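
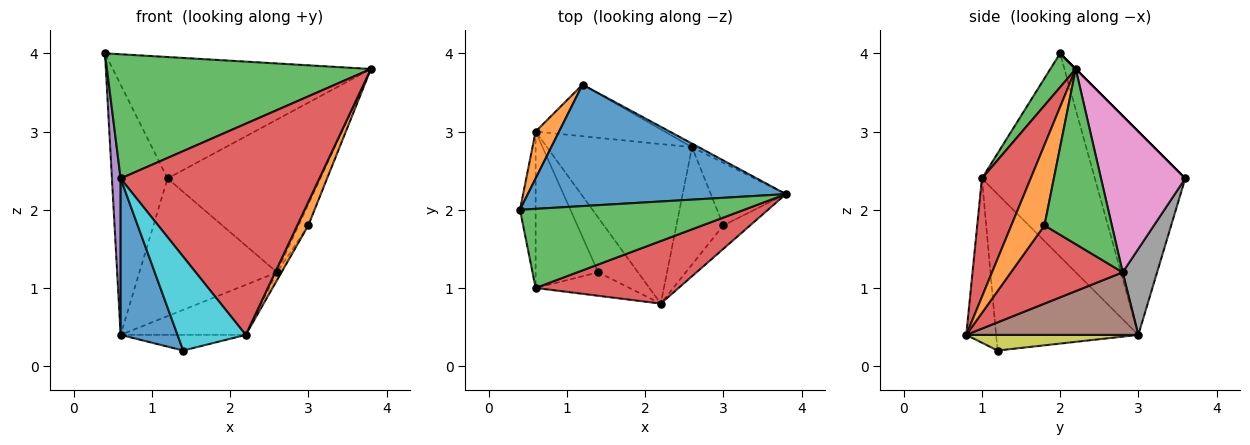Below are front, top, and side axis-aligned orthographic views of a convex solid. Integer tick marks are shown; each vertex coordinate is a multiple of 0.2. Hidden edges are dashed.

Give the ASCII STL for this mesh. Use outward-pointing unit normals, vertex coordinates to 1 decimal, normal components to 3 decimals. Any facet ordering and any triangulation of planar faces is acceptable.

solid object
 facet normal 0.000 0.707 0.707
  outer loop
   vertex 1.2 3.6 2.4
   vertex 0.4 2.0 4.0
   vertex 3.8 2.2 3.8
  endloop
 endfacet
 facet normal -0.848 0.522 0.098
  outer loop
   vertex 0.6 3.0 0.4
   vertex 0.4 2.0 4.0
   vertex 1.2 3.6 2.4
  endloop
 endfacet
 facet normal 0.081 -0.841 0.536
  outer loop
   vertex 0.6 1.0 2.4
   vertex 3.8 2.2 3.8
   vertex 0.4 2.0 4.0
  endloop
 endfacet
 facet normal 0.229 -0.933 0.277
  outer loop
   vertex 0.6 1.0 2.4
   vertex 2.2 0.8 0.4
   vertex 3.8 2.2 3.8
  endloop
 endfacet
 facet normal -0.994 -0.076 -0.076
  outer loop
   vertex 0.6 1.0 2.4
   vertex 0.4 2.0 4.0
   vertex 0.6 3.0 0.4
  endloop
 endfacet
 facet normal 0.381 0.277 -0.882
  outer loop
   vertex 2.6 2.8 1.2
   vertex 2.2 0.8 0.4
   vertex 0.6 3.0 0.4
  endloop
 endfacet
 facet normal 0.483 0.876 -0.021
  outer loop
   vertex 2.6 2.8 1.2
   vertex 1.2 3.6 2.4
   vertex 3.8 2.2 3.8
  endloop
 endfacet
 facet normal 0.228 0.912 -0.342
  outer loop
   vertex 2.6 2.8 1.2
   vertex 0.6 3.0 0.4
   vertex 1.2 3.6 2.4
  endloop
 endfacet
 facet normal 0.353 0.257 -0.899
  outer loop
   vertex 1.4 1.2 0.2
   vertex 0.6 3.0 0.4
   vertex 2.2 0.8 0.4
  endloop
 endfacet
 facet normal -0.391 -0.893 -0.223
  outer loop
   vertex 1.4 1.2 0.2
   vertex 2.2 0.8 0.4
   vertex 0.6 1.0 2.4
  endloop
 endfacet
 facet normal -0.870 -0.348 -0.348
  outer loop
   vertex 1.4 1.2 0.2
   vertex 0.6 1.0 2.4
   vertex 0.6 3.0 0.4
  endloop
 endfacet
 facet normal 0.905 -0.302 -0.302
  outer loop
   vertex 3.0 1.8 1.8
   vertex 3.8 2.2 3.8
   vertex 2.2 0.8 0.4
  endloop
 endfacet
 facet normal 0.911 0.130 -0.391
  outer loop
   vertex 3.0 1.8 1.8
   vertex 2.6 2.8 1.2
   vertex 3.8 2.2 3.8
  endloop
 endfacet
 facet normal 0.857 0.034 -0.514
  outer loop
   vertex 3.0 1.8 1.8
   vertex 2.2 0.8 0.4
   vertex 2.6 2.8 1.2
  endloop
 endfacet
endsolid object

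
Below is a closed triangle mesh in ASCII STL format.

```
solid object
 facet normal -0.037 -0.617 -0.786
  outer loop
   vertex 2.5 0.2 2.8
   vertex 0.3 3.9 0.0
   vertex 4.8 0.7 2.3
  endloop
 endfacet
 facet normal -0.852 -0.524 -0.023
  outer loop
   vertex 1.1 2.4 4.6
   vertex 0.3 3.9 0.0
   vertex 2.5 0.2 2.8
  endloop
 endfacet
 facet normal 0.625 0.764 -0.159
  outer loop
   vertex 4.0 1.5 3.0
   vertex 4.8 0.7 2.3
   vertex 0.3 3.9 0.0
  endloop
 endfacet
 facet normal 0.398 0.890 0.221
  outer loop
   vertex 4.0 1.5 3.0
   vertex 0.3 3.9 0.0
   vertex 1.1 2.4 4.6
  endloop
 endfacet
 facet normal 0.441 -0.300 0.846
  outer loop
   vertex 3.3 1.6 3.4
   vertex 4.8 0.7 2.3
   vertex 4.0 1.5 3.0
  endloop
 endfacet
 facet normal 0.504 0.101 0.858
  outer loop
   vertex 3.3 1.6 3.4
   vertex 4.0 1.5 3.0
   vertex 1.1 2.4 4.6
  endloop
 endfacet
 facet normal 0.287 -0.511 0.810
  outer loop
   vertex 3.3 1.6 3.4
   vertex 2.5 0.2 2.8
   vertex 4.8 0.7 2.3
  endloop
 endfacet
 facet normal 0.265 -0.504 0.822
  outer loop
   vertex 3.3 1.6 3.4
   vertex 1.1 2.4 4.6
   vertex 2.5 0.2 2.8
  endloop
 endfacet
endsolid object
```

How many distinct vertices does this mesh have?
6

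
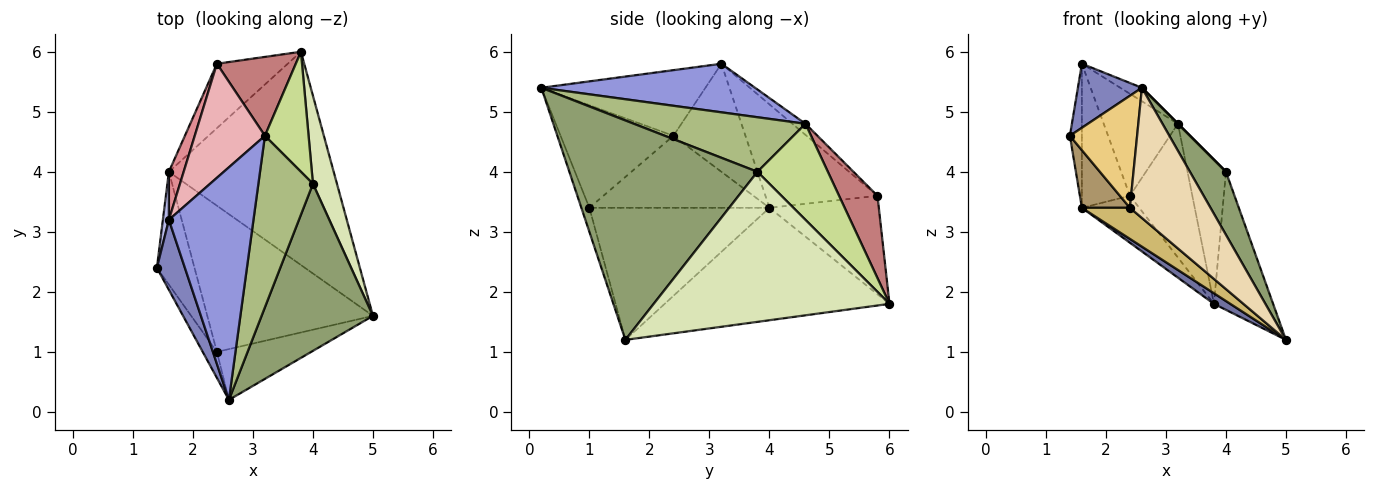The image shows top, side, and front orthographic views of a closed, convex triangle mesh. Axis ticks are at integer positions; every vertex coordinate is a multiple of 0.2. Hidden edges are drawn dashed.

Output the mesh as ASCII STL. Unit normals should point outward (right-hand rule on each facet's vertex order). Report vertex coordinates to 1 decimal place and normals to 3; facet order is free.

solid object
 facet normal -0.563 -0.041 -0.825
  outer loop
   vertex 1.6 4.0 3.4
   vertex 3.8 6.0 1.8
   vertex 5.0 1.6 1.2
  endloop
 endfacet
 facet normal -0.866 -0.338 0.369
  outer loop
   vertex 1.6 3.2 5.8
   vertex 1.4 2.4 4.6
   vertex 2.6 0.2 5.4
  endloop
 endfacet
 facet normal 0.497 0.050 0.866
  outer loop
   vertex 1.6 3.2 5.8
   vertex 2.6 0.2 5.4
   vertex 3.2 4.6 4.8
  endloop
 endfacet
 facet normal -0.985 0.164 0.055
  outer loop
   vertex 1.6 3.2 5.8
   vertex 1.6 4.0 3.4
   vertex 1.4 2.4 4.6
  endloop
 endfacet
 facet normal 0.879 -0.168 0.446
  outer loop
   vertex 4.0 3.8 4.0
   vertex 2.6 0.2 5.4
   vertex 5.0 1.6 1.2
  endloop
 endfacet
 facet normal 0.707 0.000 0.707
  outer loop
   vertex 4.0 3.8 4.0
   vertex 3.2 4.6 4.8
   vertex 2.6 0.2 5.4
  endloop
 endfacet
 facet normal 0.815 0.445 0.371
  outer loop
   vertex 4.0 3.8 4.0
   vertex 3.8 6.0 1.8
   vertex 3.2 4.6 4.8
  endloop
 endfacet
 facet normal 0.958 0.240 0.153
  outer loop
   vertex 4.0 3.8 4.0
   vertex 5.0 1.6 1.2
   vertex 3.8 6.0 1.8
  endloop
 endfacet
 facet normal -0.863 -0.230 -0.450
  outer loop
   vertex 2.4 1.0 3.4
   vertex 1.4 2.4 4.6
   vertex 1.6 4.0 3.4
  endloop
 endfacet
 facet normal -0.615 -0.164 -0.771
  outer loop
   vertex 2.4 1.0 3.4
   vertex 1.6 4.0 3.4
   vertex 5.0 1.6 1.2
  endloop
 endfacet
 facet normal -0.853 -0.508 -0.118
  outer loop
   vertex 2.4 1.0 3.4
   vertex 2.6 0.2 5.4
   vertex 1.4 2.4 4.6
  endloop
 endfacet
 facet normal -0.092 -0.928 -0.362
  outer loop
   vertex 2.4 1.0 3.4
   vertex 5.0 1.6 1.2
   vertex 2.6 0.2 5.4
  endloop
 endfacet
 facet normal -0.747 0.392 -0.537
  outer loop
   vertex 2.4 5.8 3.6
   vertex 3.8 6.0 1.8
   vertex 1.6 4.0 3.4
  endloop
 endfacet
 facet normal 0.468 0.761 0.449
  outer loop
   vertex 2.4 5.8 3.6
   vertex 3.2 4.6 4.8
   vertex 3.8 6.0 1.8
  endloop
 endfacet
 facet normal -0.911 0.391 0.130
  outer loop
   vertex 2.4 5.8 3.6
   vertex 1.6 4.0 3.4
   vertex 1.6 3.2 5.8
  endloop
 endfacet
 facet normal -0.117 0.662 0.740
  outer loop
   vertex 2.4 5.8 3.6
   vertex 1.6 3.2 5.8
   vertex 3.2 4.6 4.8
  endloop
 endfacet
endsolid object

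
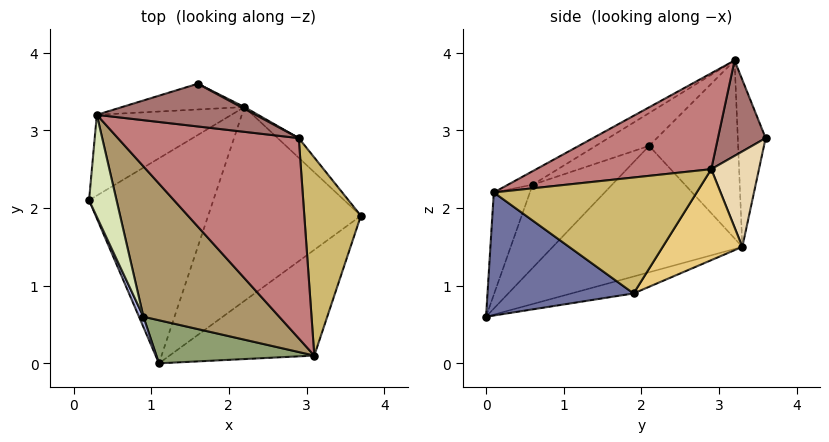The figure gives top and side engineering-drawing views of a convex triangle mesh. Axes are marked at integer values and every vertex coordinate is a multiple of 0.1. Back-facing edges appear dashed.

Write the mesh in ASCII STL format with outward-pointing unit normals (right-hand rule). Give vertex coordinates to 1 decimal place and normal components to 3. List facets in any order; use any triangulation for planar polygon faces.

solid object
 facet normal 0.514 -0.608 -0.605
  outer loop
   vertex 3.1 0.1 2.2
   vertex 1.1 0.0 0.6
   vertex 3.7 1.9 0.9
  endloop
 endfacet
 facet normal -0.655 0.394 -0.644
  outer loop
   vertex 2.2 3.3 1.5
   vertex 1.1 0.0 0.6
   vertex 0.2 2.1 2.8
  endloop
 endfacet
 facet normal -0.105 0.294 -0.950
  outer loop
   vertex 2.2 3.3 1.5
   vertex 3.7 1.9 0.9
   vertex 1.1 0.0 0.6
  endloop
 endfacet
 facet normal -0.899 -0.435 0.048
  outer loop
   vertex 0.9 0.6 2.3
   vertex 0.2 2.1 2.8
   vertex 1.1 0.0 0.6
  endloop
 endfacet
 facet normal -0.198 -0.931 0.305
  outer loop
   vertex 0.9 0.6 2.3
   vertex 1.1 0.0 0.6
   vertex 3.1 0.1 2.2
  endloop
 endfacet
 facet normal -0.661 0.560 -0.500
  outer loop
   vertex 0.3 3.2 3.9
   vertex 2.2 3.3 1.5
   vertex 0.2 2.1 2.8
  endloop
 endfacet
 facet normal -0.531 0.753 -0.389
  outer loop
   vertex 0.3 3.2 3.9
   vertex 1.6 3.6 2.9
   vertex 2.2 3.3 1.5
  endloop
 endfacet
 facet normal -0.666 -0.496 0.557
  outer loop
   vertex 0.3 3.2 3.9
   vertex 0.2 2.1 2.8
   vertex 0.9 0.6 2.3
  endloop
 endfacet
 facet normal -0.084 -0.536 0.840
  outer loop
   vertex 0.3 3.2 3.9
   vertex 0.9 0.6 2.3
   vertex 3.1 0.1 2.2
  endloop
 endfacet
 facet normal 0.899 0.017 0.439
  outer loop
   vertex 2.9 2.9 2.5
   vertex 3.1 0.1 2.2
   vertex 3.7 1.9 0.9
  endloop
 endfacet
 facet normal 0.642 0.752 -0.149
  outer loop
   vertex 2.9 2.9 2.5
   vertex 3.7 1.9 0.9
   vertex 2.2 3.3 1.5
  endloop
 endfacet
 facet normal 0.478 0.878 0.017
  outer loop
   vertex 2.9 2.9 2.5
   vertex 2.2 3.3 1.5
   vertex 1.6 3.6 2.9
  endloop
 endfacet
 facet normal 0.467 0.423 0.776
  outer loop
   vertex 2.9 2.9 2.5
   vertex 1.6 3.6 2.9
   vertex 0.3 3.2 3.9
  endloop
 endfacet
 facet normal 0.468 -0.061 0.882
  outer loop
   vertex 2.9 2.9 2.5
   vertex 0.3 3.2 3.9
   vertex 3.1 0.1 2.2
  endloop
 endfacet
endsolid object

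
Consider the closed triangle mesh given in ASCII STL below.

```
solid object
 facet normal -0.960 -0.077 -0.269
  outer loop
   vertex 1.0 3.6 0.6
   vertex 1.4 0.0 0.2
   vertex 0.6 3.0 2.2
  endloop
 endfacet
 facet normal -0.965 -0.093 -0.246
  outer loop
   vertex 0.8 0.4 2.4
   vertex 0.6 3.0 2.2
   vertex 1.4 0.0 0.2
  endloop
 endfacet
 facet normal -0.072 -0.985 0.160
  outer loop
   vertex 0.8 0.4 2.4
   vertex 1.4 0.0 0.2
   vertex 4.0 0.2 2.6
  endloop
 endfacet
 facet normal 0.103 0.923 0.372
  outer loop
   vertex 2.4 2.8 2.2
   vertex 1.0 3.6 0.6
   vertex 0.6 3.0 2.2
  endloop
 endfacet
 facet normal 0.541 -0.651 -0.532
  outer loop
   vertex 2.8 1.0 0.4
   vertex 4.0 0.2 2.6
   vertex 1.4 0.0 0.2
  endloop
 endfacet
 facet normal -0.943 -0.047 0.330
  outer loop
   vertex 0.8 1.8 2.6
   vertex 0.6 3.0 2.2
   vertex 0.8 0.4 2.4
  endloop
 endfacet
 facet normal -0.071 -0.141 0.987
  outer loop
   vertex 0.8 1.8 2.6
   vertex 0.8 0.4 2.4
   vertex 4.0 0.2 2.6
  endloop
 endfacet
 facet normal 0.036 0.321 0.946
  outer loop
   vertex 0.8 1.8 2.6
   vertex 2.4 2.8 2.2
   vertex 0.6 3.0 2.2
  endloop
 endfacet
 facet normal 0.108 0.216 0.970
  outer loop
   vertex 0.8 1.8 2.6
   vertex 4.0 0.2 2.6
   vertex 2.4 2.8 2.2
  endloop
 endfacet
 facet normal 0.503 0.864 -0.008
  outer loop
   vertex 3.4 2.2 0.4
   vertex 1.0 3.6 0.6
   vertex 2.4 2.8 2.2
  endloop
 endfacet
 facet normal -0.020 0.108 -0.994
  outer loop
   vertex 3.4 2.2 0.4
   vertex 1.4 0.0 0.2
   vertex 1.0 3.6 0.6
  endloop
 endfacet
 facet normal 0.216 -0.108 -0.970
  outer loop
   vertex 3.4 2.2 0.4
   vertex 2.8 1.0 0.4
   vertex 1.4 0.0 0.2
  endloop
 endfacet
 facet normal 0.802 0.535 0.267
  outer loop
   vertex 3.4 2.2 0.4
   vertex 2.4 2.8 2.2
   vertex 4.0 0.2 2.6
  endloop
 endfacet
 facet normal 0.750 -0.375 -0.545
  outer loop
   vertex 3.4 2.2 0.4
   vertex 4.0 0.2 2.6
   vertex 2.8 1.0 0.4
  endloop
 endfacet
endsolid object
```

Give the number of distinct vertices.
9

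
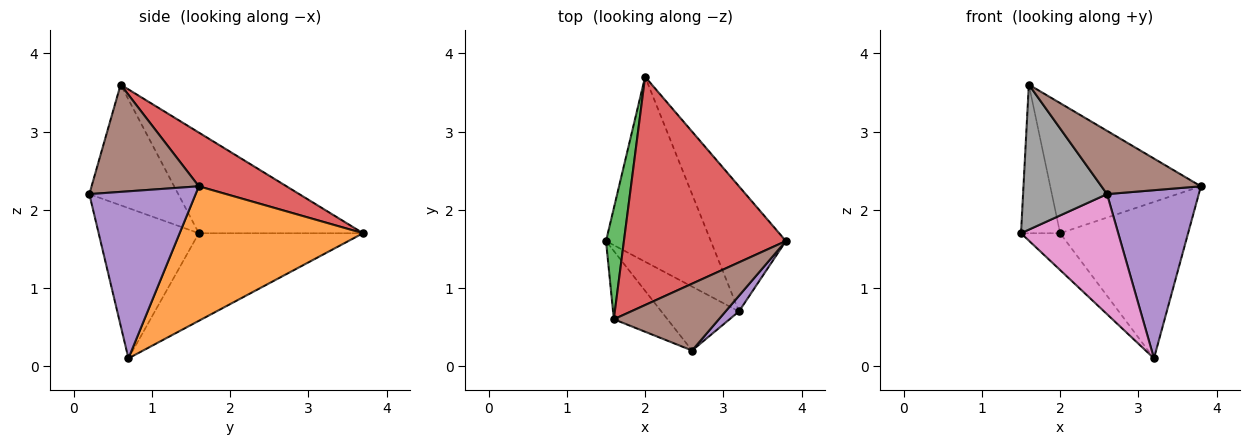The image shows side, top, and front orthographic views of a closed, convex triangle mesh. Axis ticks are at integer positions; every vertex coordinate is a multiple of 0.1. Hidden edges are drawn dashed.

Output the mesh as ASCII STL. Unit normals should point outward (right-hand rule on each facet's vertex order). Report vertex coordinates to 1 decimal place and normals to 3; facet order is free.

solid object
 facet normal -0.634 0.151 -0.758
  outer loop
   vertex 3.2 0.7 0.1
   vertex 1.5 1.6 1.7
   vertex 2.0 3.7 1.7
  endloop
 endfacet
 facet normal 0.746 0.520 -0.416
  outer loop
   vertex 3.2 0.7 0.1
   vertex 2.0 3.7 1.7
   vertex 3.8 1.6 2.3
  endloop
 endfacet
 facet normal -0.959 0.228 0.171
  outer loop
   vertex 1.6 0.6 3.6
   vertex 2.0 3.7 1.7
   vertex 1.5 1.6 1.7
  endloop
 endfacet
 facet normal 0.277 0.476 0.835
  outer loop
   vertex 1.6 0.6 3.6
   vertex 3.8 1.6 2.3
   vertex 2.0 3.7 1.7
  endloop
 endfacet
 facet normal 0.756 -0.652 0.061
  outer loop
   vertex 2.6 0.2 2.2
   vertex 3.2 0.7 0.1
   vertex 3.8 1.6 2.3
  endloop
 endfacet
 facet normal 0.596 -0.552 0.583
  outer loop
   vertex 2.6 0.2 2.2
   vertex 3.8 1.6 2.3
   vertex 1.6 0.6 3.6
  endloop
 endfacet
 facet normal -0.673 -0.653 -0.348
  outer loop
   vertex 2.6 0.2 2.2
   vertex 1.5 1.6 1.7
   vertex 3.2 0.7 0.1
  endloop
 endfacet
 facet normal -0.692 -0.653 -0.307
  outer loop
   vertex 2.6 0.2 2.2
   vertex 1.6 0.6 3.6
   vertex 1.5 1.6 1.7
  endloop
 endfacet
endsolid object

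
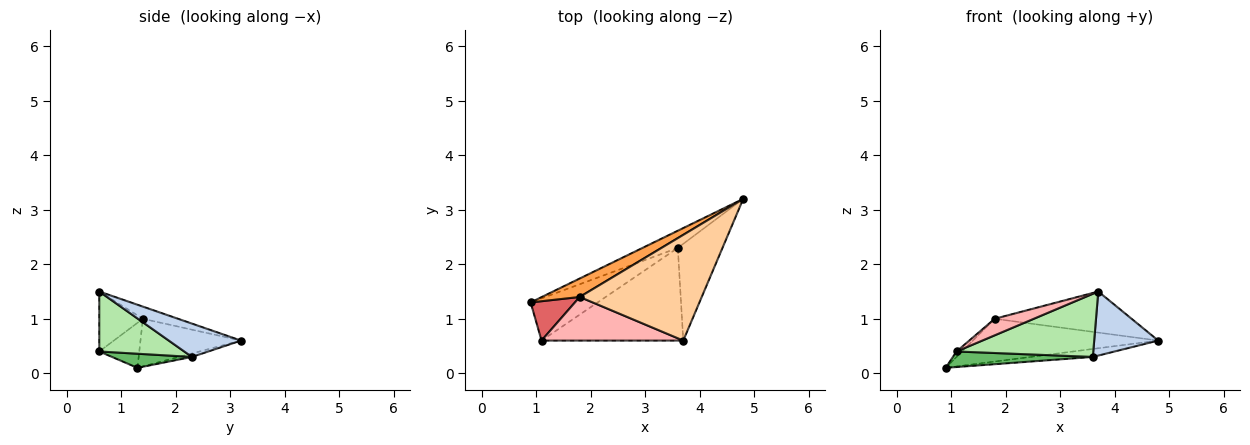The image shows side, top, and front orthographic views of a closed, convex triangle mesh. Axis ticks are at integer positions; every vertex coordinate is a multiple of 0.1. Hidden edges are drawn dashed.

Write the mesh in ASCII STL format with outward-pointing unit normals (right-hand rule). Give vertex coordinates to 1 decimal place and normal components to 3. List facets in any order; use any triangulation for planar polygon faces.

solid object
 facet normal -0.088 0.419 -0.904
  outer loop
   vertex 3.6 2.3 0.3
   vertex 0.9 1.3 0.1
   vertex 4.8 3.2 0.6
  endloop
 endfacet
 facet normal 0.528 -0.469 -0.708
  outer loop
   vertex 3.6 2.3 0.3
   vertex 4.8 3.2 0.6
   vertex 3.7 0.6 1.5
  endloop
 endfacet
 facet normal -0.446 0.822 0.355
  outer loop
   vertex 1.8 1.4 1.0
   vertex 4.8 3.2 0.6
   vertex 0.9 1.3 0.1
  endloop
 endfacet
 facet normal -0.092 0.360 0.928
  outer loop
   vertex 1.8 1.4 1.0
   vertex 3.7 0.6 1.5
   vertex 4.8 3.2 0.6
  endloop
 endfacet
 facet normal 0.194 -0.339 -0.921
  outer loop
   vertex 1.1 0.6 0.4
   vertex 0.9 1.3 0.1
   vertex 3.6 2.3 0.3
  endloop
 endfacet
 facet normal 0.330 -0.531 -0.780
  outer loop
   vertex 1.1 0.6 0.4
   vertex 3.6 2.3 0.3
   vertex 3.7 0.6 1.5
  endloop
 endfacet
 facet normal -0.709 0.097 0.698
  outer loop
   vertex 1.1 0.6 0.4
   vertex 1.8 1.4 1.0
   vertex 0.9 1.3 0.1
  endloop
 endfacet
 facet normal -0.368 -0.330 0.869
  outer loop
   vertex 1.1 0.6 0.4
   vertex 3.7 0.6 1.5
   vertex 1.8 1.4 1.0
  endloop
 endfacet
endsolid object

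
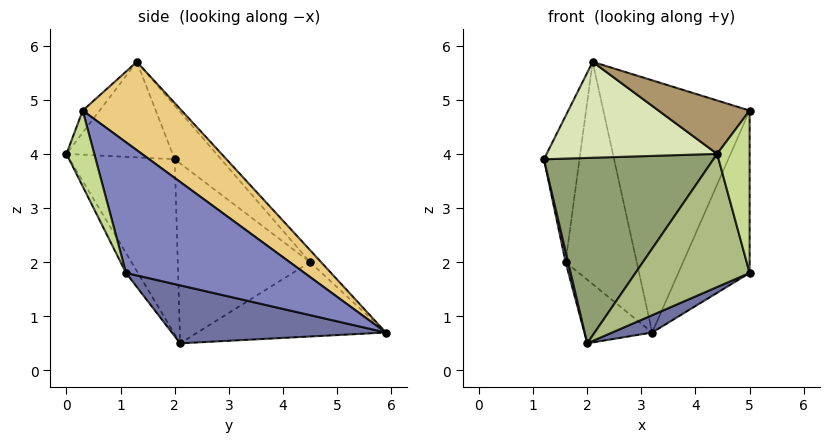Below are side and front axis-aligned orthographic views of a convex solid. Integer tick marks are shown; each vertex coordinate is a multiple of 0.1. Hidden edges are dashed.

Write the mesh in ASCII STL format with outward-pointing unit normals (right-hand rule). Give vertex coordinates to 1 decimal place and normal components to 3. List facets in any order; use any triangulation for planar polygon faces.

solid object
 facet normal 0.377 -0.070 -0.924
  outer loop
   vertex 2.0 2.1 0.5
   vertex 3.2 5.9 0.7
   vertex 5.0 1.1 1.8
  endloop
 endfacet
 facet normal 0.924 0.369 0.098
  outer loop
   vertex 5.0 0.3 4.8
   vertex 5.0 1.1 1.8
   vertex 3.2 5.9 0.7
  endloop
 endfacet
 facet normal -0.973 -0.019 -0.230
  outer loop
   vertex 1.6 4.5 2.0
   vertex 2.0 2.1 0.5
   vertex 1.2 2.0 3.9
  endloop
 endfacet
 facet normal -0.737 0.265 -0.621
  outer loop
   vertex 1.6 4.5 2.0
   vertex 3.2 5.9 0.7
   vertex 2.0 2.1 0.5
  endloop
 endfacet
 facet normal -0.521 -0.841 -0.147
  outer loop
   vertex 4.4 0.0 4.0
   vertex 1.2 2.0 3.9
   vertex 2.0 2.1 0.5
  endloop
 endfacet
 facet normal -0.092 -0.880 -0.465
  outer loop
   vertex 4.4 0.0 4.0
   vertex 2.0 2.1 0.5
   vertex 5.0 1.1 1.8
  endloop
 endfacet
 facet normal 0.637 -0.745 -0.199
  outer loop
   vertex 4.4 0.0 4.0
   vertex 5.0 1.1 1.8
   vertex 5.0 0.3 4.8
  endloop
 endfacet
 facet normal -0.527 -0.847 -0.066
  outer loop
   vertex 2.1 1.3 5.7
   vertex 1.2 2.0 3.9
   vertex 4.4 0.0 4.0
  endloop
 endfacet
 facet normal -0.163 -0.878 0.451
  outer loop
   vertex 2.1 1.3 5.7
   vertex 4.4 0.0 4.0
   vertex 5.0 0.3 4.8
  endloop
 endfacet
 facet normal -0.670 0.514 0.535
  outer loop
   vertex 2.1 1.3 5.7
   vertex 1.6 4.5 2.0
   vertex 1.2 2.0 3.9
  endloop
 endfacet
 facet normal 0.420 0.620 0.663
  outer loop
   vertex 2.1 1.3 5.7
   vertex 5.0 0.3 4.8
   vertex 3.2 5.9 0.7
  endloop
 endfacet
 facet normal -0.115 0.744 0.659
  outer loop
   vertex 2.1 1.3 5.7
   vertex 3.2 5.9 0.7
   vertex 1.6 4.5 2.0
  endloop
 endfacet
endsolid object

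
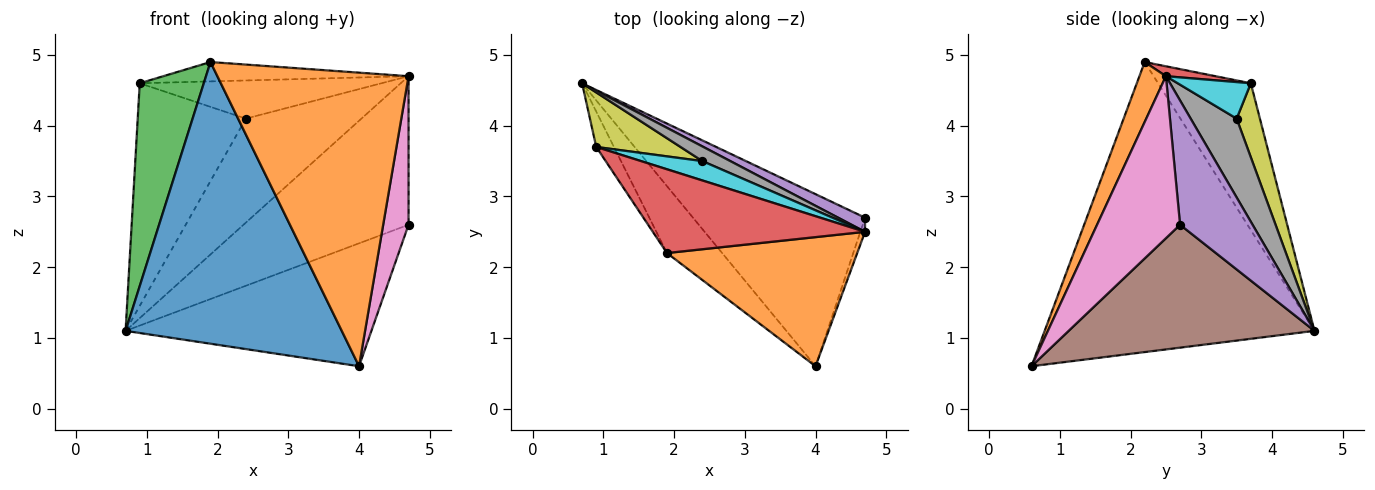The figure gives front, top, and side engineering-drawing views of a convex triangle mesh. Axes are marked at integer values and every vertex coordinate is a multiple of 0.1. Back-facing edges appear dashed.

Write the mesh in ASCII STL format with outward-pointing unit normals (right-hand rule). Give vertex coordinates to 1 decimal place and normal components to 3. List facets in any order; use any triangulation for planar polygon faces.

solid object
 facet normal -0.772 -0.618 -0.147
  outer loop
   vertex 1.9 2.2 4.9
   vertex 0.7 4.6 1.1
   vertex 4.0 0.6 0.6
  endloop
 endfacet
 facet normal 0.126 -0.908 0.399
  outer loop
   vertex 1.9 2.2 4.9
   vertex 4.0 0.6 0.6
   vertex 4.7 2.5 4.7
  endloop
 endfacet
 facet normal -0.819 -0.566 -0.099
  outer loop
   vertex 0.9 3.7 4.6
   vertex 0.7 4.6 1.1
   vertex 1.9 2.2 4.9
  endloop
 endfacet
 facet normal 0.045 0.225 0.973
  outer loop
   vertex 0.9 3.7 4.6
   vertex 1.9 2.2 4.9
   vertex 4.7 2.5 4.7
  endloop
 endfacet
 facet normal 0.401 0.912 0.087
  outer loop
   vertex 4.7 2.7 2.6
   vertex 0.7 4.6 1.1
   vertex 4.7 2.5 4.7
  endloop
 endfacet
 facet normal 0.503 0.503 -0.704
  outer loop
   vertex 4.7 2.7 2.6
   vertex 4.0 0.6 0.6
   vertex 0.7 4.6 1.1
  endloop
 endfacet
 facet normal 0.956 -0.292 -0.028
  outer loop
   vertex 4.7 2.7 2.6
   vertex 4.7 2.5 4.7
   vertex 4.0 0.6 0.6
  endloop
 endfacet
 facet normal 0.367 0.921 0.130
  outer loop
   vertex 2.4 3.5 4.1
   vertex 4.7 2.5 4.7
   vertex 0.7 4.6 1.1
  endloop
 endfacet
 facet normal 0.204 0.951 0.233
  outer loop
   vertex 2.4 3.5 4.1
   vertex 0.7 4.6 1.1
   vertex 0.9 3.7 4.6
  endloop
 endfacet
 facet normal 0.260 0.861 0.437
  outer loop
   vertex 2.4 3.5 4.1
   vertex 0.9 3.7 4.6
   vertex 4.7 2.5 4.7
  endloop
 endfacet
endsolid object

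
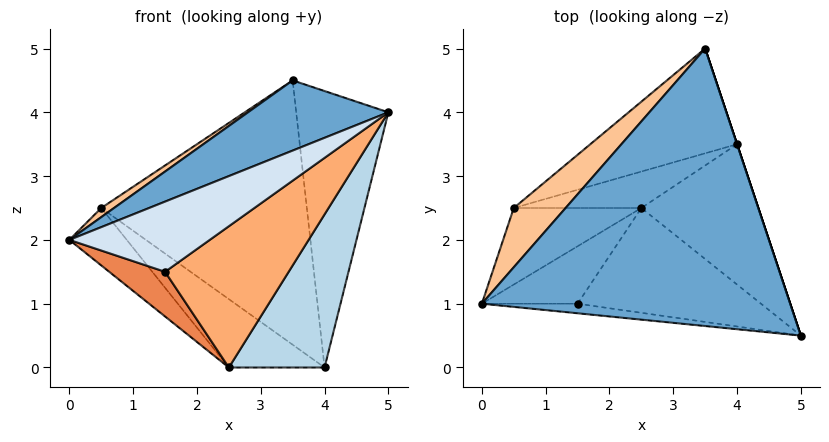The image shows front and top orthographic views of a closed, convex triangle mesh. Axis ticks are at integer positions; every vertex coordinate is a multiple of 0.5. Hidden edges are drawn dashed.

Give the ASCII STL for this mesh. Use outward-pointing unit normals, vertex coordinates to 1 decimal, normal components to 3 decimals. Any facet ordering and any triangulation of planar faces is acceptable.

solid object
 facet normal -0.381 -0.227 0.896
  outer loop
   vertex 3.5 5.0 4.5
   vertex 0.0 1.0 2.0
   vertex 5.0 0.5 4.0
  endloop
 endfacet
 facet normal 0.949 0.316 0.000
  outer loop
   vertex 4.0 3.5 0.0
   vertex 3.5 5.0 4.5
   vertex 5.0 0.5 4.0
  endloop
 endfacet
 facet normal 0.441 -0.662 -0.606
  outer loop
   vertex 4.0 3.5 0.0
   vertex 5.0 0.5 4.0
   vertex 2.5 2.5 0.0
  endloop
 endfacet
 facet normal -0.045 -0.990 -0.135
  outer loop
   vertex 1.5 1.0 1.5
   vertex 5.0 0.5 4.0
   vertex 0.0 1.0 2.0
  endloop
 endfacet
 facet normal -0.254 -0.594 -0.763
  outer loop
   vertex 1.5 1.0 1.5
   vertex 0.0 1.0 2.0
   vertex 2.5 2.5 0.0
  endloop
 endfacet
 facet normal 0.297 -0.767 -0.569
  outer loop
   vertex 1.5 1.0 1.5
   vertex 2.5 2.5 0.0
   vertex 5.0 0.5 4.0
  endloop
 endfacet
 facet normal -0.470 -0.134 0.873
  outer loop
   vertex 0.5 2.5 2.5
   vertex 0.0 1.0 2.0
   vertex 3.5 5.0 4.5
  endloop
 endfacet
 facet normal -0.707 0.424 -0.566
  outer loop
   vertex 0.5 2.5 2.5
   vertex 2.5 2.5 0.0
   vertex 0.0 1.0 2.0
  endloop
 endfacet
 facet normal -0.468 0.822 -0.326
  outer loop
   vertex 0.5 2.5 2.5
   vertex 3.5 5.0 4.5
   vertex 4.0 3.5 0.0
  endloop
 endfacet
 facet normal -0.507 0.761 -0.406
  outer loop
   vertex 0.5 2.5 2.5
   vertex 4.0 3.5 0.0
   vertex 2.5 2.5 0.0
  endloop
 endfacet
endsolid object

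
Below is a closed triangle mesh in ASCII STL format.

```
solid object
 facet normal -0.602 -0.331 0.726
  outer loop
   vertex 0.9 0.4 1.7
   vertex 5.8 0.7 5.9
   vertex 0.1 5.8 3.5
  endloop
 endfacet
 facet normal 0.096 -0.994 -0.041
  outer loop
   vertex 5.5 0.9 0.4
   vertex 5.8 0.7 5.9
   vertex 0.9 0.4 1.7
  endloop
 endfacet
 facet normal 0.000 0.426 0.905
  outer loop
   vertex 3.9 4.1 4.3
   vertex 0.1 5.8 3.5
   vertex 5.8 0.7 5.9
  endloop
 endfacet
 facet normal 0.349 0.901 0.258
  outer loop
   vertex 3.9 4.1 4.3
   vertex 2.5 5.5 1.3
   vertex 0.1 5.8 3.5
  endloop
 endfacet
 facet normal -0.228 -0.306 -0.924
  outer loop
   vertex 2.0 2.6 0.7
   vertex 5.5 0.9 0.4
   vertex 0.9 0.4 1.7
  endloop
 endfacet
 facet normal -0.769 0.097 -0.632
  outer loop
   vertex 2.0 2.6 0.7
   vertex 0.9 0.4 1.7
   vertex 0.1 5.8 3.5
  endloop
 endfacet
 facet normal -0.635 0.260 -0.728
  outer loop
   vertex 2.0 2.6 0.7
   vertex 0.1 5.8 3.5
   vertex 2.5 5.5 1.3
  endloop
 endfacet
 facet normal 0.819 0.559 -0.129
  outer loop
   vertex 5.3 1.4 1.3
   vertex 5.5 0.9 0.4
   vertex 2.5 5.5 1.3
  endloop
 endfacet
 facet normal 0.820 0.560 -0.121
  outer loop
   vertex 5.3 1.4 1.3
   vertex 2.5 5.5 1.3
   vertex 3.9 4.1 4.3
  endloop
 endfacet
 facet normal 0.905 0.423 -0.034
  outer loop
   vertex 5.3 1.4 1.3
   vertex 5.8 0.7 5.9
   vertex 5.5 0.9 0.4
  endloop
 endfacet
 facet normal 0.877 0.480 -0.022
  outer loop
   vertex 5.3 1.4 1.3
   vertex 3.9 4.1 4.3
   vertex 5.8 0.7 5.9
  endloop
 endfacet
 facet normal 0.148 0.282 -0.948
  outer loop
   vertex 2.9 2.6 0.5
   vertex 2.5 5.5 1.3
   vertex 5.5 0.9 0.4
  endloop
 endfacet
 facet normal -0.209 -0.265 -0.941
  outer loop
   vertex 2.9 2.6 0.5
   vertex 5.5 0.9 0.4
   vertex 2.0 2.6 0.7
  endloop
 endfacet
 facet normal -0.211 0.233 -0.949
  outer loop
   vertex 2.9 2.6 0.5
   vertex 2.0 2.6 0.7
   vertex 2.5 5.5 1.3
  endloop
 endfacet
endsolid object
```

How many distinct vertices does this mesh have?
9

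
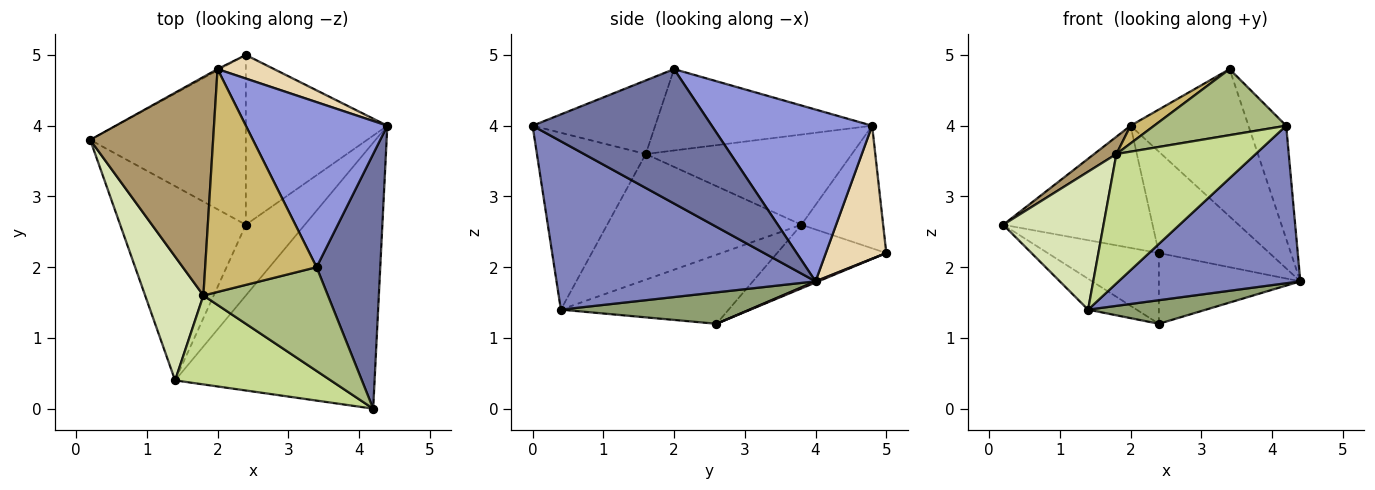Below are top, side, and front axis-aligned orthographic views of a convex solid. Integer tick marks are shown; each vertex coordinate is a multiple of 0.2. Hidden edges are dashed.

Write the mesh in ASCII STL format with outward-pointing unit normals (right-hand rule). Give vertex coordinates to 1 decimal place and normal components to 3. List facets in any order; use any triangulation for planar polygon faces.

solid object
 facet normal 0.888 0.187 0.421
  outer loop
   vertex 3.4 2.0 4.8
   vertex 4.2 0.0 4.0
   vertex 4.4 4.0 1.8
  endloop
 endfacet
 facet normal 0.588 -0.412 -0.696
  outer loop
   vertex 1.4 0.4 1.4
   vertex 4.4 4.0 1.8
   vertex 4.2 0.0 4.0
  endloop
 endfacet
 facet normal 0.671 0.494 0.553
  outer loop
   vertex 2.0 4.8 4.0
   vertex 3.4 2.0 4.8
   vertex 4.4 4.0 1.8
  endloop
 endfacet
 facet normal -0.477 0.138 -0.868
  outer loop
   vertex 2.4 2.6 1.2
   vertex 1.4 0.4 1.4
   vertex 0.2 3.8 2.6
  endloop
 endfacet
 facet normal 0.451 -0.282 -0.846
  outer loop
   vertex 2.4 2.6 1.2
   vertex 4.4 4.0 1.8
   vertex 1.4 0.4 1.4
  endloop
 endfacet
 facet normal -0.446 -0.480 0.755
  outer loop
   vertex 1.8 1.6 3.6
   vertex 4.2 0.0 4.0
   vertex 3.4 2.0 4.8
  endloop
 endfacet
 facet normal -0.541 -0.693 0.476
  outer loop
   vertex 1.8 1.6 3.6
   vertex 1.4 0.4 1.4
   vertex 4.2 0.0 4.0
  endloop
 endfacet
 facet normal -0.822 -0.424 0.381
  outer loop
   vertex 1.8 1.6 3.6
   vertex 0.2 3.8 2.6
   vertex 1.4 0.4 1.4
  endloop
 endfacet
 facet normal -0.590 -0.064 0.805
  outer loop
   vertex 1.8 1.6 3.6
   vertex 2.0 4.8 4.0
   vertex 0.2 3.8 2.6
  endloop
 endfacet
 facet normal -0.588 -0.064 0.806
  outer loop
   vertex 1.8 1.6 3.6
   vertex 3.4 2.0 4.8
   vertex 2.0 4.8 4.0
  endloop
 endfacet
 facet normal -0.480 0.877 -0.009
  outer loop
   vertex 2.4 5.0 2.2
   vertex 0.2 3.8 2.6
   vertex 2.0 4.8 4.0
  endloop
 endfacet
 facet normal 0.470 0.860 0.200
  outer loop
   vertex 2.4 5.0 2.2
   vertex 2.0 4.8 4.0
   vertex 4.4 4.0 1.8
  endloop
 endfacet
 facet normal -0.353 0.360 -0.864
  outer loop
   vertex 2.4 5.0 2.2
   vertex 2.4 2.6 1.2
   vertex 0.2 3.8 2.6
  endloop
 endfacet
 facet normal 0.008 0.385 -0.923
  outer loop
   vertex 2.4 5.0 2.2
   vertex 4.4 4.0 1.8
   vertex 2.4 2.6 1.2
  endloop
 endfacet
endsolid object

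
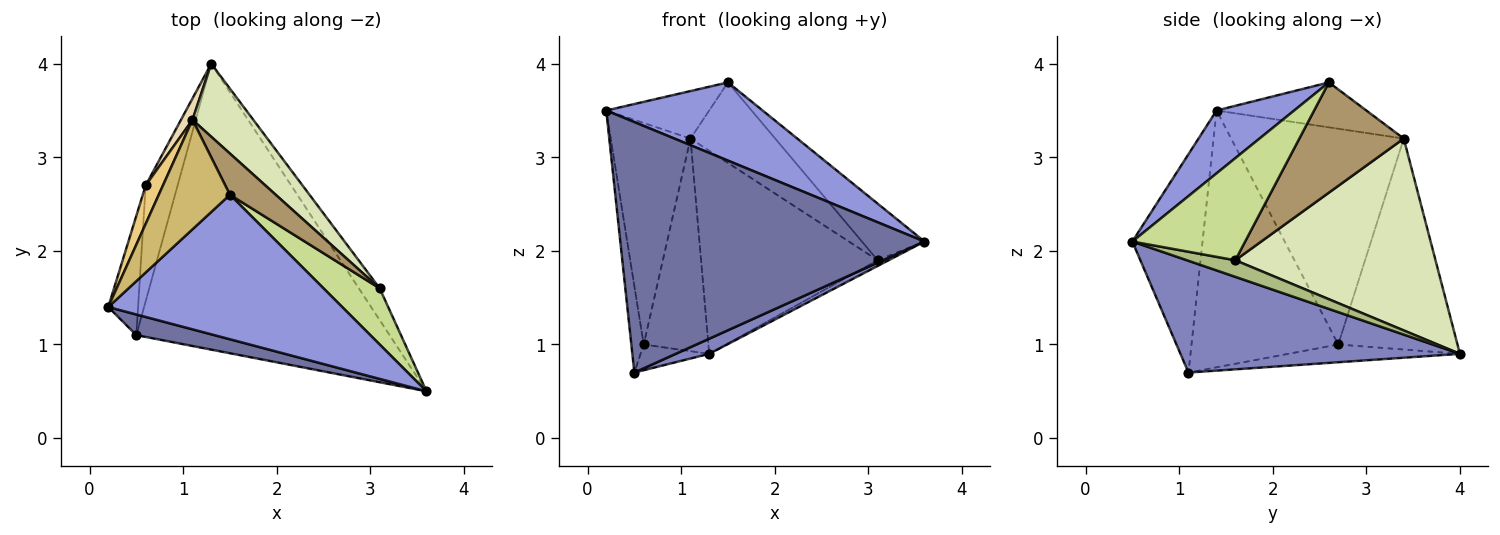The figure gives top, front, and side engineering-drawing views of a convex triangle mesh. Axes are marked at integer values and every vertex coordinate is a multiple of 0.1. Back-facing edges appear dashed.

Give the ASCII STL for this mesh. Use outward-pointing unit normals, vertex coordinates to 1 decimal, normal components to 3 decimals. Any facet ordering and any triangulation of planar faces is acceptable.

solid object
 facet normal -0.224 -0.971 0.080
  outer loop
   vertex 0.5 1.1 0.7
   vertex 3.6 0.5 2.1
   vertex 0.2 1.4 3.5
  endloop
 endfacet
 facet normal 0.403 -0.048 -0.914
  outer loop
   vertex 0.5 1.1 0.7
   vertex 1.3 4.0 0.9
   vertex 3.6 0.5 2.1
  endloop
 endfacet
 facet normal 0.230 -0.463 0.856
  outer loop
   vertex 1.5 2.6 3.8
   vertex 0.2 1.4 3.5
   vertex 3.6 0.5 2.1
  endloop
 endfacet
 facet normal -0.990 0.083 -0.115
  outer loop
   vertex 0.6 2.7 1.0
   vertex 0.5 1.1 0.7
   vertex 0.2 1.4 3.5
  endloop
 endfacet
 facet normal -0.477 0.191 -0.858
  outer loop
   vertex 0.6 2.7 1.0
   vertex 1.3 4.0 0.9
   vertex 0.5 1.1 0.7
  endloop
 endfacet
 facet normal 0.616 0.139 -0.775
  outer loop
   vertex 3.1 1.6 1.9
   vertex 3.6 0.5 2.1
   vertex 1.3 4.0 0.9
  endloop
 endfacet
 facet normal 0.788 0.437 0.434
  outer loop
   vertex 3.1 1.6 1.9
   vertex 1.5 2.6 3.8
   vertex 3.6 0.5 2.1
  endloop
 endfacet
 facet normal 0.730 0.644 0.231
  outer loop
   vertex 1.1 3.4 3.2
   vertex 3.1 1.6 1.9
   vertex 1.3 4.0 0.9
  endloop
 endfacet
 facet normal 0.739 0.600 0.307
  outer loop
   vertex 1.1 3.4 3.2
   vertex 1.5 2.6 3.8
   vertex 3.1 1.6 1.9
  endloop
 endfacet
 facet normal -0.501 0.345 0.794
  outer loop
   vertex 1.1 3.4 3.2
   vertex 0.2 1.4 3.5
   vertex 1.5 2.6 3.8
  endloop
 endfacet
 facet normal -0.905 0.418 0.073
  outer loop
   vertex 1.1 3.4 3.2
   vertex 0.6 2.7 1.0
   vertex 0.2 1.4 3.5
  endloop
 endfacet
 facet normal -0.878 0.476 0.048
  outer loop
   vertex 1.1 3.4 3.2
   vertex 1.3 4.0 0.9
   vertex 0.6 2.7 1.0
  endloop
 endfacet
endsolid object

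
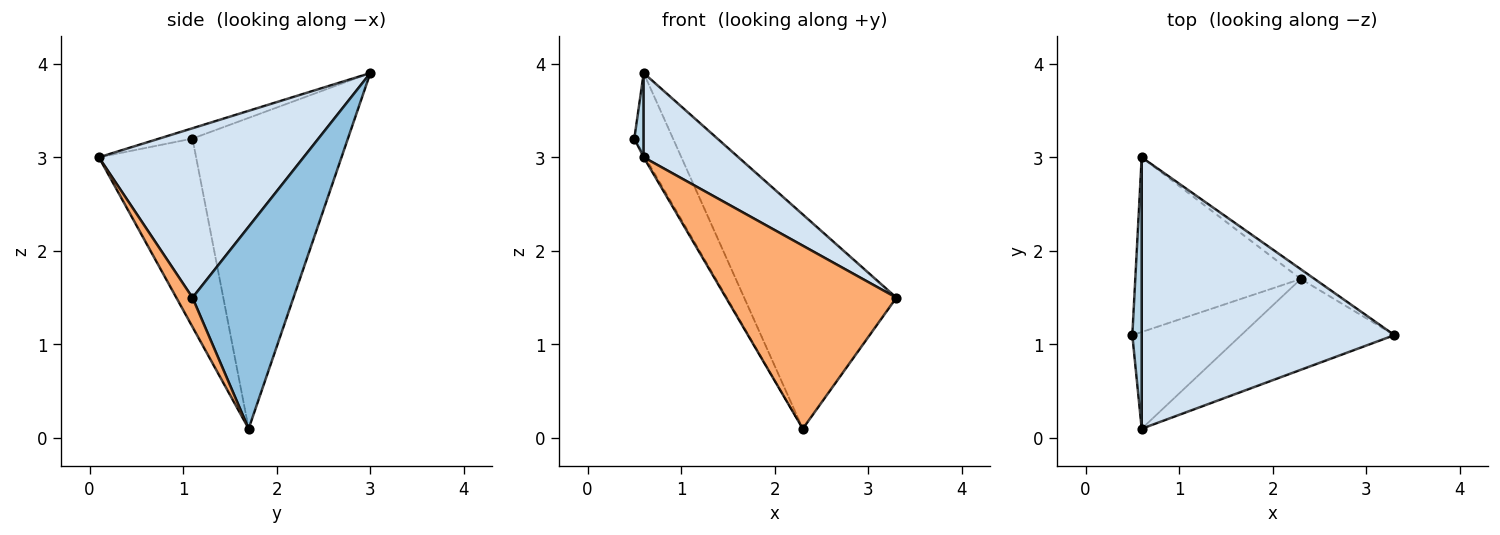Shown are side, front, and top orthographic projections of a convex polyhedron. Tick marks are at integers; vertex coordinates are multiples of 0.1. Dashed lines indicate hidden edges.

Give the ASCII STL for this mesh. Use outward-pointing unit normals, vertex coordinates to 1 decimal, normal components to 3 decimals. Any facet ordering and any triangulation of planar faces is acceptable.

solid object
 facet normal -0.862 0.215 -0.459
  outer loop
   vertex 2.3 1.7 0.1
   vertex 0.5 1.1 3.2
   vertex 0.6 3.0 3.9
  endloop
 endfacet
 facet normal 0.552 0.833 -0.038
  outer loop
   vertex 2.3 1.7 0.1
   vertex 0.6 3.0 3.9
   vertex 3.3 1.1 1.5
  endloop
 endfacet
 facet normal -0.725 -0.204 0.657
  outer loop
   vertex 0.6 0.1 3.0
   vertex 0.6 3.0 3.9
   vertex 0.5 1.1 3.2
  endloop
 endfacet
 facet normal 0.539 -0.250 0.804
  outer loop
   vertex 0.6 0.1 3.0
   vertex 3.3 1.1 1.5
   vertex 0.6 3.0 3.9
  endloop
 endfacet
 facet normal -0.866 0.013 -0.500
  outer loop
   vertex 0.6 0.1 3.0
   vertex 0.5 1.1 3.2
   vertex 2.3 1.7 0.1
  endloop
 endfacet
 facet normal 0.085 -0.893 -0.443
  outer loop
   vertex 0.6 0.1 3.0
   vertex 2.3 1.7 0.1
   vertex 3.3 1.1 1.5
  endloop
 endfacet
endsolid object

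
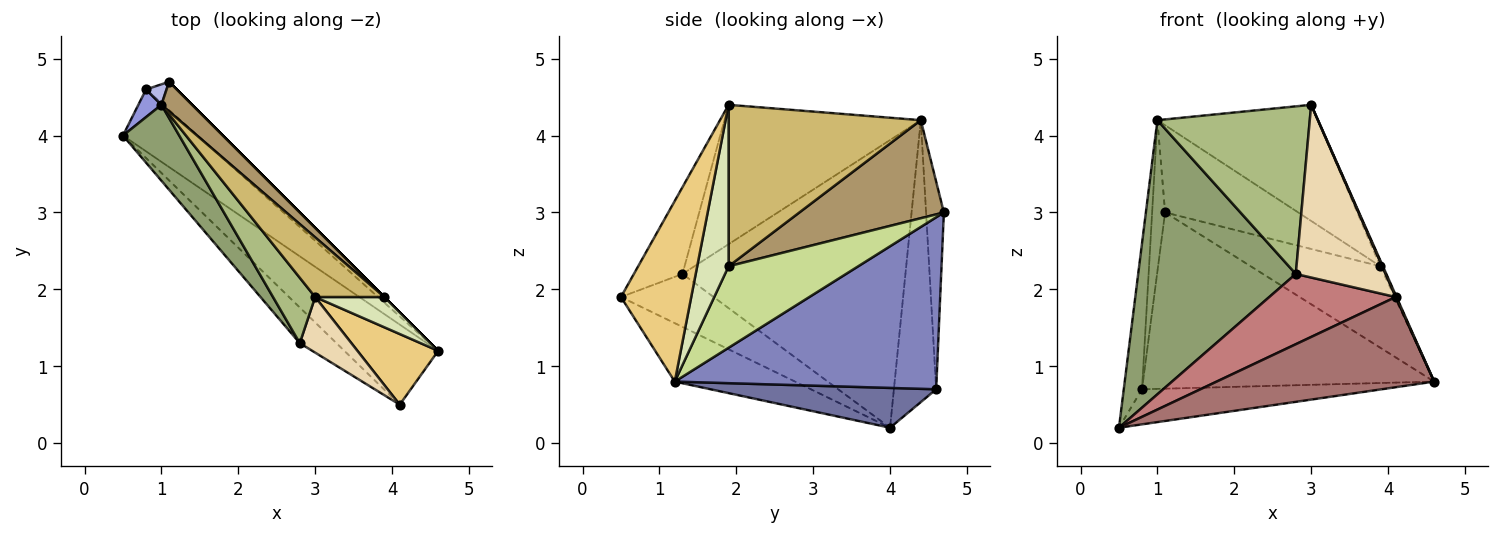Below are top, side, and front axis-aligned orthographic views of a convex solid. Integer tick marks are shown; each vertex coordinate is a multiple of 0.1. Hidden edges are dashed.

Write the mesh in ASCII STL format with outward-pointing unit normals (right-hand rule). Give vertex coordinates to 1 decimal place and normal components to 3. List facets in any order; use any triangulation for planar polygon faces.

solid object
 facet normal 0.421 0.447 -0.789
  outer loop
   vertex 0.8 4.6 0.7
   vertex 4.6 1.2 0.8
   vertex 0.5 4.0 0.2
  endloop
 endfacet
 facet normal 0.664 0.738 -0.119
  outer loop
   vertex 0.8 4.6 0.7
   vertex 1.1 4.7 3.0
   vertex 4.6 1.2 0.8
  endloop
 endfacet
 facet normal -0.915 0.395 0.075
  outer loop
   vertex 1.0 4.4 4.2
   vertex 0.8 4.6 0.7
   vertex 0.5 4.0 0.2
  endloop
 endfacet
 facet normal -0.806 0.587 0.080
  outer loop
   vertex 1.0 4.4 4.2
   vertex 1.1 4.7 3.0
   vertex 0.8 4.6 0.7
  endloop
 endfacet
 facet normal -0.806 -0.570 0.158
  outer loop
   vertex 1.0 4.4 4.2
   vertex 0.5 4.0 0.2
   vertex 2.8 1.3 2.2
  endloop
 endfacet
 facet normal -0.768 -0.596 0.232
  outer loop
   vertex 1.0 4.4 4.2
   vertex 2.8 1.3 2.2
   vertex 3.0 1.9 4.4
  endloop
 endfacet
 facet normal 0.707 0.707 0.000
  outer loop
   vertex 3.9 1.9 2.3
   vertex 4.6 1.2 0.8
   vertex 1.1 4.7 3.0
  endloop
 endfacet
 facet normal 0.917 0.075 0.393
  outer loop
   vertex 3.9 1.9 2.3
   vertex 3.0 1.9 4.4
   vertex 4.6 1.2 0.8
  endloop
 endfacet
 facet normal 0.717 0.660 0.225
  outer loop
   vertex 3.9 1.9 2.3
   vertex 1.1 4.7 3.0
   vertex 1.0 4.4 4.2
  endloop
 endfacet
 facet normal 0.729 0.609 0.313
  outer loop
   vertex 3.9 1.9 2.3
   vertex 1.0 4.4 4.2
   vertex 3.0 1.9 4.4
  endloop
 endfacet
 facet normal 0.913 -0.011 0.408
  outer loop
   vertex 4.1 0.5 1.9
   vertex 4.6 1.2 0.8
   vertex 3.0 1.9 4.4
  endloop
 endfacet
 facet normal -0.458 -0.846 0.272
  outer loop
   vertex 4.1 0.5 1.9
   vertex 3.0 1.9 4.4
   vertex 2.8 1.3 2.2
  endloop
 endfacet
 facet normal -0.382 -0.691 -0.613
  outer loop
   vertex 4.1 0.5 1.9
   vertex 0.5 4.0 0.2
   vertex 4.6 1.2 0.8
  endloop
 endfacet
 facet normal -0.547 -0.747 -0.379
  outer loop
   vertex 4.1 0.5 1.9
   vertex 2.8 1.3 2.2
   vertex 0.5 4.0 0.2
  endloop
 endfacet
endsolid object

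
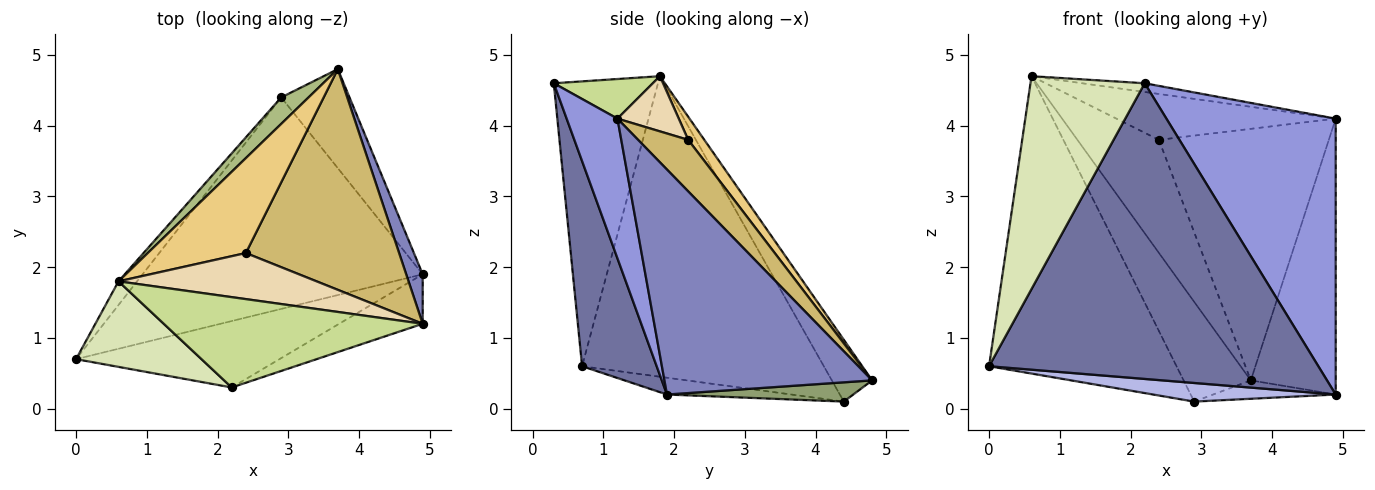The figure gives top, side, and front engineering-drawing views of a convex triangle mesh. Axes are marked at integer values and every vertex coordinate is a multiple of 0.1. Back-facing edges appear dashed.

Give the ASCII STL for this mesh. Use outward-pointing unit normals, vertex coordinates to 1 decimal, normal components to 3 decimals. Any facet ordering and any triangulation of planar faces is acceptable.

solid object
 facet normal 0.216 -0.953 -0.214
  outer loop
   vertex 2.2 0.3 4.6
   vertex 0.0 0.7 0.6
   vertex 4.9 1.9 0.2
  endloop
 endfacet
 facet normal 0.924 0.377 0.068
  outer loop
   vertex 4.9 1.2 4.1
   vertex 4.9 1.9 0.2
   vertex 3.7 4.8 0.4
  endloop
 endfacet
 facet normal 0.283 -0.944 -0.169
  outer loop
   vertex 4.9 1.2 4.1
   vertex 2.2 0.3 4.6
   vertex 4.9 1.9 0.2
  endloop
 endfacet
 facet normal -0.060 -0.088 -0.994
  outer loop
   vertex 2.9 4.4 0.1
   vertex 4.9 1.9 0.2
   vertex 0.0 0.7 0.6
  endloop
 endfacet
 facet normal 0.267 0.176 -0.947
  outer loop
   vertex 2.9 4.4 0.1
   vertex 3.7 4.8 0.4
   vertex 4.9 1.9 0.2
  endloop
 endfacet
 facet normal -0.501 0.836 0.222
  outer loop
   vertex 0.6 1.8 4.7
   vertex 3.7 4.8 0.4
   vertex 2.9 4.4 0.1
  endloop
 endfacet
 facet normal 0.151 0.095 0.984
  outer loop
   vertex 0.6 1.8 4.7
   vertex 2.2 0.3 4.6
   vertex 4.9 1.2 4.1
  endloop
 endfacet
 facet normal -0.646 -0.708 0.285
  outer loop
   vertex 0.6 1.8 4.7
   vertex 0.0 0.7 0.6
   vertex 2.2 0.3 4.6
  endloop
 endfacet
 facet normal -0.789 0.612 -0.049
  outer loop
   vertex 0.6 1.8 4.7
   vertex 2.9 4.4 0.1
   vertex 0.0 0.7 0.6
  endloop
 endfacet
 facet normal 0.216 0.734 0.644
  outer loop
   vertex 2.4 2.2 3.8
   vertex 4.9 1.2 4.1
   vertex 3.7 4.8 0.4
  endloop
 endfacet
 facet normal 0.150 0.757 0.636
  outer loop
   vertex 2.4 2.2 3.8
   vertex 3.7 4.8 0.4
   vertex 0.6 1.8 4.7
  endloop
 endfacet
 facet normal 0.194 0.692 0.695
  outer loop
   vertex 2.4 2.2 3.8
   vertex 0.6 1.8 4.7
   vertex 4.9 1.2 4.1
  endloop
 endfacet
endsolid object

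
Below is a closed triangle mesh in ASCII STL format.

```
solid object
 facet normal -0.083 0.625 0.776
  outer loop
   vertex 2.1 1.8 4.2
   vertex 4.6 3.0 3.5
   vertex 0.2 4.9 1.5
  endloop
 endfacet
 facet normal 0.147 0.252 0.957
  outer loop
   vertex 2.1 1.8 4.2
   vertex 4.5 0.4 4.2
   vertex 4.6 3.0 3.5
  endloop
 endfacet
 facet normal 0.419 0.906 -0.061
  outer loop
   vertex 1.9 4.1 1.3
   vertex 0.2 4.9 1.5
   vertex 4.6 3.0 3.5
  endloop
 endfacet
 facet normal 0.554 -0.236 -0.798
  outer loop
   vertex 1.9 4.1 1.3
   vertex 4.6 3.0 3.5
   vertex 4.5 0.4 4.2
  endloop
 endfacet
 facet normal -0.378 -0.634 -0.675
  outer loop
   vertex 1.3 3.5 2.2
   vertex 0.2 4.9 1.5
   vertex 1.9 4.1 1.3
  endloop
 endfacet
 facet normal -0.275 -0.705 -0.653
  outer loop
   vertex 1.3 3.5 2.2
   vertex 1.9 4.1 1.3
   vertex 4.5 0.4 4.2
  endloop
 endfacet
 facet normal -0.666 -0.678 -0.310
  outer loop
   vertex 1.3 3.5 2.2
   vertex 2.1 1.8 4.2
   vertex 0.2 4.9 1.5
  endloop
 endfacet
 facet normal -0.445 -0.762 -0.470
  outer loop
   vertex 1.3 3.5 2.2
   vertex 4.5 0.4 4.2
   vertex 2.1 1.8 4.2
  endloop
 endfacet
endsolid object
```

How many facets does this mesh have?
8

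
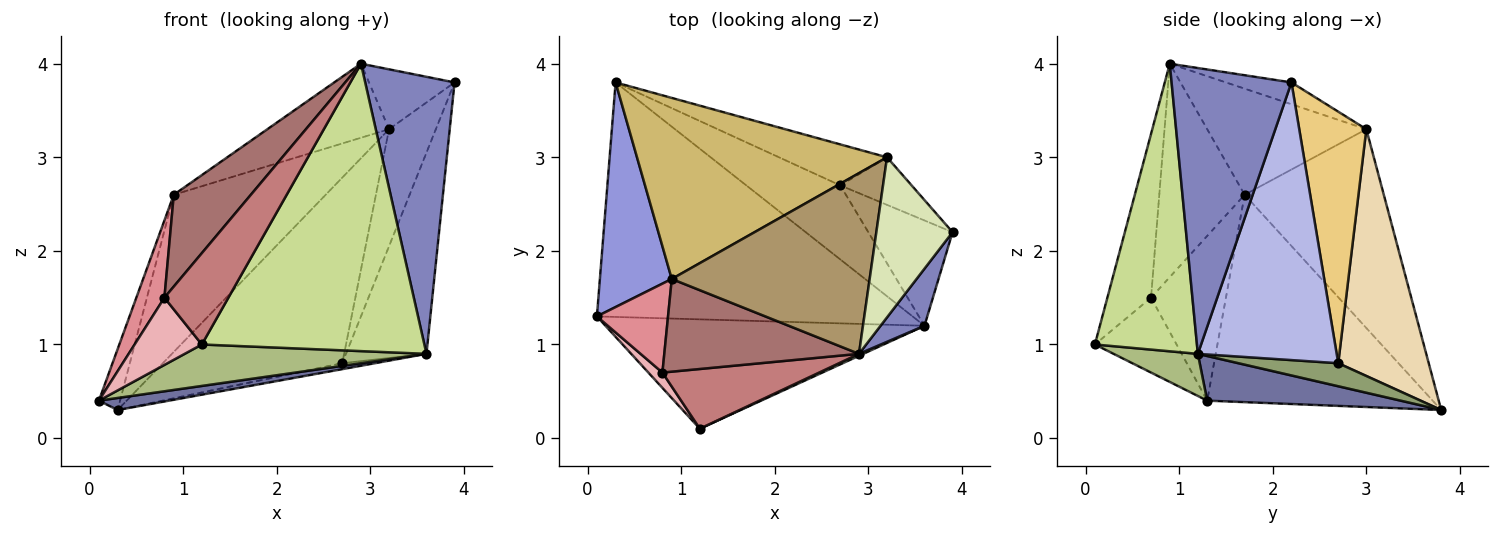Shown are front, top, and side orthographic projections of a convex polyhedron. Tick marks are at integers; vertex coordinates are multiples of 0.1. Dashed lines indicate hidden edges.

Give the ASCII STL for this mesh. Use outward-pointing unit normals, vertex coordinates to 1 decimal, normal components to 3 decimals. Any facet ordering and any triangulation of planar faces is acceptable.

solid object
 facet normal 0.140 -0.051 -0.989
  outer loop
   vertex 3.6 1.2 0.9
   vertex 0.1 1.3 0.4
   vertex 0.3 3.8 0.3
  endloop
 endfacet
 facet normal 0.796 -0.593 0.122
  outer loop
   vertex 3.6 1.2 0.9
   vertex 3.9 2.2 3.8
   vertex 2.9 0.9 4.0
  endloop
 endfacet
 facet normal -0.941 0.088 0.326
  outer loop
   vertex 0.9 1.7 2.6
   vertex 0.3 3.8 0.3
   vertex 0.1 1.3 0.4
  endloop
 endfacet
 facet normal 0.837 0.485 -0.254
  outer loop
   vertex 2.7 2.7 0.8
   vertex 3.9 2.2 3.8
   vertex 3.6 1.2 0.9
  endloop
 endfacet
 facet normal 0.237 0.078 -0.968
  outer loop
   vertex 2.7 2.7 0.8
   vertex 3.6 1.2 0.9
   vertex 0.3 3.8 0.3
  endloop
 endfacet
 facet normal 0.123 -0.352 -0.928
  outer loop
   vertex 1.2 0.1 1.0
   vertex 0.1 1.3 0.4
   vertex 3.6 1.2 0.9
  endloop
 endfacet
 facet normal 0.417 -0.909 0.006
  outer loop
   vertex 1.2 0.1 1.0
   vertex 3.6 1.2 0.9
   vertex 2.9 0.9 4.0
  endloop
 endfacet
 facet normal -0.259 0.339 0.905
  outer loop
   vertex 3.2 3.0 3.3
   vertex 2.9 0.9 4.0
   vertex 3.9 2.2 3.8
  endloop
 endfacet
 facet normal -0.444 0.340 0.829
  outer loop
   vertex 3.2 3.0 3.3
   vertex 0.9 1.7 2.6
   vertex 2.9 0.9 4.0
  endloop
 endfacet
 facet normal -0.515 0.562 0.647
  outer loop
   vertex 3.2 3.0 3.3
   vertex 0.3 3.8 0.3
   vertex 0.9 1.7 2.6
  endloop
 endfacet
 facet normal 0.799 0.557 -0.227
  outer loop
   vertex 3.2 3.0 3.3
   vertex 3.9 2.2 3.8
   vertex 2.7 2.7 0.8
  endloop
 endfacet
 facet normal 0.442 0.876 -0.193
  outer loop
   vertex 3.2 3.0 3.3
   vertex 2.7 2.7 0.8
   vertex 0.3 3.8 0.3
  endloop
 endfacet
 facet normal -0.614 -0.555 0.561
  outer loop
   vertex 0.8 0.7 1.5
   vertex 2.9 0.9 4.0
   vertex 0.9 1.7 2.6
  endloop
 endfacet
 facet normal -0.496 -0.727 0.475
  outer loop
   vertex 0.8 0.7 1.5
   vertex 1.2 0.1 1.0
   vertex 2.9 0.9 4.0
  endloop
 endfacet
 facet normal -0.868 -0.326 0.375
  outer loop
   vertex 0.8 0.7 1.5
   vertex 0.9 1.7 2.6
   vertex 0.1 1.3 0.4
  endloop
 endfacet
 facet normal -0.764 -0.629 0.143
  outer loop
   vertex 0.8 0.7 1.5
   vertex 0.1 1.3 0.4
   vertex 1.2 0.1 1.0
  endloop
 endfacet
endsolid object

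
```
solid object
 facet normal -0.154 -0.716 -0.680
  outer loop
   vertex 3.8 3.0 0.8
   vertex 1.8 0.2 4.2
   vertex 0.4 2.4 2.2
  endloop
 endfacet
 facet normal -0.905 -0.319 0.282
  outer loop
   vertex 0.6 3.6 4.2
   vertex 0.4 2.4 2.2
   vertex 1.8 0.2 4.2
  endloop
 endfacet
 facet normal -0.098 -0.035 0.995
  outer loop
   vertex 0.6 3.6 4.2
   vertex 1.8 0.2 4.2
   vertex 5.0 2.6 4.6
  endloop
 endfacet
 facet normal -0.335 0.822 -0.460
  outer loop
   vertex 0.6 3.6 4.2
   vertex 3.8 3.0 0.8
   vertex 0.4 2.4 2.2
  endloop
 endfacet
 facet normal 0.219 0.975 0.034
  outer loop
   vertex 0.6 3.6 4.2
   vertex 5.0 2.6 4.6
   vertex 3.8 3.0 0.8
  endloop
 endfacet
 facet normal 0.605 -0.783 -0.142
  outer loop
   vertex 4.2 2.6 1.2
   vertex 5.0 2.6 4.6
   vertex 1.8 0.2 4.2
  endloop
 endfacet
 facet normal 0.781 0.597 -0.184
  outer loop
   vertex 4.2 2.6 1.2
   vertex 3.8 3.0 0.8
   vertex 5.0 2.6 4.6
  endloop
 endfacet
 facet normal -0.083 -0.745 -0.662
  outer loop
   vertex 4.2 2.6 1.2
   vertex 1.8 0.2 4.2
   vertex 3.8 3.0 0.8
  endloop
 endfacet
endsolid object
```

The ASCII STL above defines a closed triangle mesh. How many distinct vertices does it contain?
6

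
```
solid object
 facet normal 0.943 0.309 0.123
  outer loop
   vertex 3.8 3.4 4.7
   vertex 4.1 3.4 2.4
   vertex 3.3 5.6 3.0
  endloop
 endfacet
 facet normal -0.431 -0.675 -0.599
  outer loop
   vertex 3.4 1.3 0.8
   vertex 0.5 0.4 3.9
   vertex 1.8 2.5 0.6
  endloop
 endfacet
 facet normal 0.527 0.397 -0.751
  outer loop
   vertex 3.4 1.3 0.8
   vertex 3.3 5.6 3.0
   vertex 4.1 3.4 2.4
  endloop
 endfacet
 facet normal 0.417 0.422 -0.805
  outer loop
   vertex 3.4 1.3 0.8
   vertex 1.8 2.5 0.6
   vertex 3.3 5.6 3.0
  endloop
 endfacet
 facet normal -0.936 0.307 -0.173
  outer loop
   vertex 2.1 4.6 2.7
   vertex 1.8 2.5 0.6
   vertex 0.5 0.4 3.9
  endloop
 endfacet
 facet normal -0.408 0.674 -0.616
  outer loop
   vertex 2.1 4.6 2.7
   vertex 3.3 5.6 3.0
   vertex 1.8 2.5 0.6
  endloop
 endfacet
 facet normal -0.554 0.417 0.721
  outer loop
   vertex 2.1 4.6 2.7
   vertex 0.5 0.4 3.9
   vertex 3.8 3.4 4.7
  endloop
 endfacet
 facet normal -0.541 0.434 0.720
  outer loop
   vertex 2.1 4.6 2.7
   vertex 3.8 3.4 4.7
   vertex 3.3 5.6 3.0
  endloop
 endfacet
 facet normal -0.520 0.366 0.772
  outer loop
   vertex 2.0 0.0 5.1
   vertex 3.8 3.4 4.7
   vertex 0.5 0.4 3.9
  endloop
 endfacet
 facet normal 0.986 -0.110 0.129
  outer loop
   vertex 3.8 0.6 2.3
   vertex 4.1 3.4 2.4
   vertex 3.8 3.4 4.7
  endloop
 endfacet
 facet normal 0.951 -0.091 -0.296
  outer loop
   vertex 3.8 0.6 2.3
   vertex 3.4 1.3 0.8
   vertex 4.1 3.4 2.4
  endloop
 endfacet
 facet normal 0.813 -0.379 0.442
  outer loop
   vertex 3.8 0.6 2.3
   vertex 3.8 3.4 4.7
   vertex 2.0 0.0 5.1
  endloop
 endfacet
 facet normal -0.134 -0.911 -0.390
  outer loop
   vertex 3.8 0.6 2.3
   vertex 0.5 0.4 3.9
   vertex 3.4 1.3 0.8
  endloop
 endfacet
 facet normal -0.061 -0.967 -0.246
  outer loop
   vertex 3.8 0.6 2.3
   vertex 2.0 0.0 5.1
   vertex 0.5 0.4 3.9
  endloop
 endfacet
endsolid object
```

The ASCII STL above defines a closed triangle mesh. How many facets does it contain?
14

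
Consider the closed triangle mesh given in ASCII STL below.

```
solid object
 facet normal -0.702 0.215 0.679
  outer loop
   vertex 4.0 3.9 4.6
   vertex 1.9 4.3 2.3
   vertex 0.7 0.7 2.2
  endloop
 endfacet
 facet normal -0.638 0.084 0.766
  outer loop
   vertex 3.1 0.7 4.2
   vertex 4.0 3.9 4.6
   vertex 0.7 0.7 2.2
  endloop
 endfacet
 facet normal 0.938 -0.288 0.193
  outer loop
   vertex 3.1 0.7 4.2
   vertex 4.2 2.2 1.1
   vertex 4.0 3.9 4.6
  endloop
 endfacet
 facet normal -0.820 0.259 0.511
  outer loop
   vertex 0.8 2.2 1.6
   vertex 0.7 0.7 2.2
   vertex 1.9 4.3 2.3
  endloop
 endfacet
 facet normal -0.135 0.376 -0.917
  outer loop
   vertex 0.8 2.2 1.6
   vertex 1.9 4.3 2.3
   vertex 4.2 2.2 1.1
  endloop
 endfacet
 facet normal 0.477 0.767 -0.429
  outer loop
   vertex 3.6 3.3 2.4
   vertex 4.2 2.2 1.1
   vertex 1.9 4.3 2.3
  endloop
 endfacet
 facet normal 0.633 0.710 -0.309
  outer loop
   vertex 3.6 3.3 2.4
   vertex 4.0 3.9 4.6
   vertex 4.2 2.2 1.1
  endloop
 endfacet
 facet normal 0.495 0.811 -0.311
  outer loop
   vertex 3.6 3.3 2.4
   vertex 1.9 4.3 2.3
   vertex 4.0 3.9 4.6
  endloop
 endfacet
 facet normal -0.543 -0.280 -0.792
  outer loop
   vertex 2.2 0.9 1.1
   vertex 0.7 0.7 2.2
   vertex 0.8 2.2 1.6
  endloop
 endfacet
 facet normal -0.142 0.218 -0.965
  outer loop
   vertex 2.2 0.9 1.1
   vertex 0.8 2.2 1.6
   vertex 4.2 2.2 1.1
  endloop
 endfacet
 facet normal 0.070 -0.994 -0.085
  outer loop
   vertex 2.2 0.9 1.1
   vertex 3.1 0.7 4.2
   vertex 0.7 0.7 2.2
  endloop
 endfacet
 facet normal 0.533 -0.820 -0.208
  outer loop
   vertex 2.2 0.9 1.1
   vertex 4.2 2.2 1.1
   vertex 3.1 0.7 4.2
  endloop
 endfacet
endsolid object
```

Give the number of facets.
12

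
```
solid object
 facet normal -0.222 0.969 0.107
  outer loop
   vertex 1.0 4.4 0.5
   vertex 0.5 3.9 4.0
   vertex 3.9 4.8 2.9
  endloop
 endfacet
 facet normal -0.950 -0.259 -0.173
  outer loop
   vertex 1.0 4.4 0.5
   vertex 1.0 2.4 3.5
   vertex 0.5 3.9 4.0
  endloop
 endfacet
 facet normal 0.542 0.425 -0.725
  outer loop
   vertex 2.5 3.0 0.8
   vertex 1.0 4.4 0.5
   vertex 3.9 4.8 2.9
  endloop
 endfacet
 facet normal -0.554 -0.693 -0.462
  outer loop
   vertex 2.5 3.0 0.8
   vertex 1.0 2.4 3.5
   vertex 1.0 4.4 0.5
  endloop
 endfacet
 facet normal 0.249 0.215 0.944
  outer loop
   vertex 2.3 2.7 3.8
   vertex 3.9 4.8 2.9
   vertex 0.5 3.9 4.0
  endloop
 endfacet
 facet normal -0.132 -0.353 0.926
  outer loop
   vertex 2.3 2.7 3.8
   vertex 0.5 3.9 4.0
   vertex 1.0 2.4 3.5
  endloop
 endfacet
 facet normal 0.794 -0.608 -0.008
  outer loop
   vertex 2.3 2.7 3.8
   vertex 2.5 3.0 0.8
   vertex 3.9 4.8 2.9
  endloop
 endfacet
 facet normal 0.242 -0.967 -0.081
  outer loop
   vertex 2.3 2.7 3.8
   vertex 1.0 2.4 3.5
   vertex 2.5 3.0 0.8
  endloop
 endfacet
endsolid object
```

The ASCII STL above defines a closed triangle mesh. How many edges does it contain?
12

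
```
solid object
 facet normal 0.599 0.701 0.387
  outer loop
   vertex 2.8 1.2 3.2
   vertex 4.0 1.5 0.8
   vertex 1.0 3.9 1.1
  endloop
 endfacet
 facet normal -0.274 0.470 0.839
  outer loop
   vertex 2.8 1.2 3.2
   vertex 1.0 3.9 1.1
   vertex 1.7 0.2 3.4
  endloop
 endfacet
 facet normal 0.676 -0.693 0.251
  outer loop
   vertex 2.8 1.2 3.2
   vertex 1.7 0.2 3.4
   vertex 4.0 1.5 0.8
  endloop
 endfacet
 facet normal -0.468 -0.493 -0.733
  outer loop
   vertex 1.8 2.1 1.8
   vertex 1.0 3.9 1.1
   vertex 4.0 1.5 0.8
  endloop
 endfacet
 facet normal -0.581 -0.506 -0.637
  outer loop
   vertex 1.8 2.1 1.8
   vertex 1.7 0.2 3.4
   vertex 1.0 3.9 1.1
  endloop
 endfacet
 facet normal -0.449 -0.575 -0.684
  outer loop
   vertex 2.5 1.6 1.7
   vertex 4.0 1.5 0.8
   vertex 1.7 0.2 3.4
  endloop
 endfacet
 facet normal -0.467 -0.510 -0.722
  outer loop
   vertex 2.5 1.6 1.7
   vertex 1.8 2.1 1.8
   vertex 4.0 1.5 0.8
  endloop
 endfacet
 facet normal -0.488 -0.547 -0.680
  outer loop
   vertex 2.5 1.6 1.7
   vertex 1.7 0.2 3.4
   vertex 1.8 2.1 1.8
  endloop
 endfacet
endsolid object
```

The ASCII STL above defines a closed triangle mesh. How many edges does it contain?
12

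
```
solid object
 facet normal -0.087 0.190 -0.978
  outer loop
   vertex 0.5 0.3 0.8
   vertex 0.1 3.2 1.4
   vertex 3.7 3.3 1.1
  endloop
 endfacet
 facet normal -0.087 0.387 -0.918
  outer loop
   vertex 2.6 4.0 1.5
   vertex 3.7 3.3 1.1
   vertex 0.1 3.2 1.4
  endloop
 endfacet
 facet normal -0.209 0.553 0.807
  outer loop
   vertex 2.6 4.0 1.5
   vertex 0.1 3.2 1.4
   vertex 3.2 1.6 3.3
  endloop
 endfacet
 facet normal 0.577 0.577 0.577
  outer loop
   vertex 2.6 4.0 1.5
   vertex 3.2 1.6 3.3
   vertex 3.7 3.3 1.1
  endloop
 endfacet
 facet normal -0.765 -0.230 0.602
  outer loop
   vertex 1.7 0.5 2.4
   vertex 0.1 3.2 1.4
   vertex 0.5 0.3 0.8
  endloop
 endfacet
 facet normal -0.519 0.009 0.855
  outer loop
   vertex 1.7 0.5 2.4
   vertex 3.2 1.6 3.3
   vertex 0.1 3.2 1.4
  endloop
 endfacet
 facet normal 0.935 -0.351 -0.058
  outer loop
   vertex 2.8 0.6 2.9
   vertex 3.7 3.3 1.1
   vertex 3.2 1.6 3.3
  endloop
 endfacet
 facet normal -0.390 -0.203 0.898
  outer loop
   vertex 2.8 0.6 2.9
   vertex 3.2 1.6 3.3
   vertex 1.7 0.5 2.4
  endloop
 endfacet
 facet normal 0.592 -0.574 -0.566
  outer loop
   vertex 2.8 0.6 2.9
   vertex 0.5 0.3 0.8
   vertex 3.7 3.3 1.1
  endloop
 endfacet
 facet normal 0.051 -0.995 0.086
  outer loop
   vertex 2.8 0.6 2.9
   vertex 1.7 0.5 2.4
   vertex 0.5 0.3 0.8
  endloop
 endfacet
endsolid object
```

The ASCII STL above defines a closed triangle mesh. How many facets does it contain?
10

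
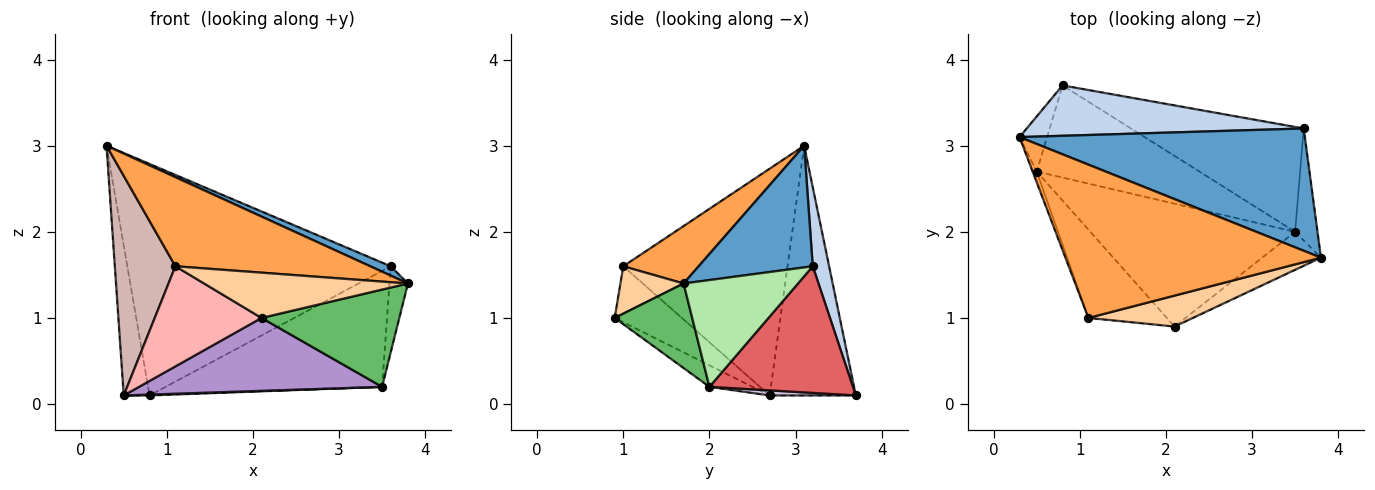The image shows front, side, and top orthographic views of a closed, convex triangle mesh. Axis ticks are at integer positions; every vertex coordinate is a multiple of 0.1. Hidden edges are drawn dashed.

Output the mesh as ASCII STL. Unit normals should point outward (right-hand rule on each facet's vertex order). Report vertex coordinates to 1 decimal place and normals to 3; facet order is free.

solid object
 facet normal 0.391 -0.070 0.918
  outer loop
   vertex 3.6 3.2 1.6
   vertex 0.3 3.1 3.0
   vertex 3.8 1.7 1.4
  endloop
 endfacet
 facet normal 0.060 0.975 0.212
  outer loop
   vertex 3.6 3.2 1.6
   vertex 0.8 3.7 0.1
   vertex 0.3 3.1 3.0
  endloop
 endfacet
 facet normal 0.191 -0.493 0.849
  outer loop
   vertex 1.1 1.0 1.6
   vertex 3.8 1.7 1.4
   vertex 0.3 3.1 3.0
  endloop
 endfacet
 facet normal 0.248 -0.800 0.546
  outer loop
   vertex 1.1 1.0 1.6
   vertex 2.1 0.9 1.0
   vertex 3.8 1.7 1.4
  endloop
 endfacet
 facet normal 0.464 -0.825 -0.322
  outer loop
   vertex 3.5 2.0 0.2
   vertex 3.8 1.7 1.4
   vertex 2.1 0.9 1.0
  endloop
 endfacet
 facet normal 0.967 0.156 -0.203
  outer loop
   vertex 3.5 2.0 0.2
   vertex 3.6 3.2 1.6
   vertex 3.8 1.7 1.4
  endloop
 endfacet
 facet normal 0.441 0.666 -0.602
  outer loop
   vertex 3.5 2.0 0.2
   vertex 0.8 3.7 0.1
   vertex 3.6 3.2 1.6
  endloop
 endfacet
 facet normal -0.427 -0.678 -0.598
  outer loop
   vertex 0.5 2.7 0.1
   vertex 2.1 0.9 1.0
   vertex 1.1 1.0 1.6
  endloop
 endfacet
 facet normal -0.090 -0.508 -0.856
  outer loop
   vertex 0.5 2.7 0.1
   vertex 3.5 2.0 0.2
   vertex 2.1 0.9 1.0
  endloop
 endfacet
 facet normal 0.031 -0.009 -0.999
  outer loop
   vertex 0.5 2.7 0.1
   vertex 0.8 3.7 0.1
   vertex 3.5 2.0 0.2
  endloop
 endfacet
 facet normal -0.953 0.286 -0.105
  outer loop
   vertex 0.5 2.7 0.1
   vertex 0.3 3.1 3.0
   vertex 0.8 3.7 0.1
  endloop
 endfacet
 facet normal -0.938 -0.346 -0.017
  outer loop
   vertex 0.5 2.7 0.1
   vertex 1.1 1.0 1.6
   vertex 0.3 3.1 3.0
  endloop
 endfacet
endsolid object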